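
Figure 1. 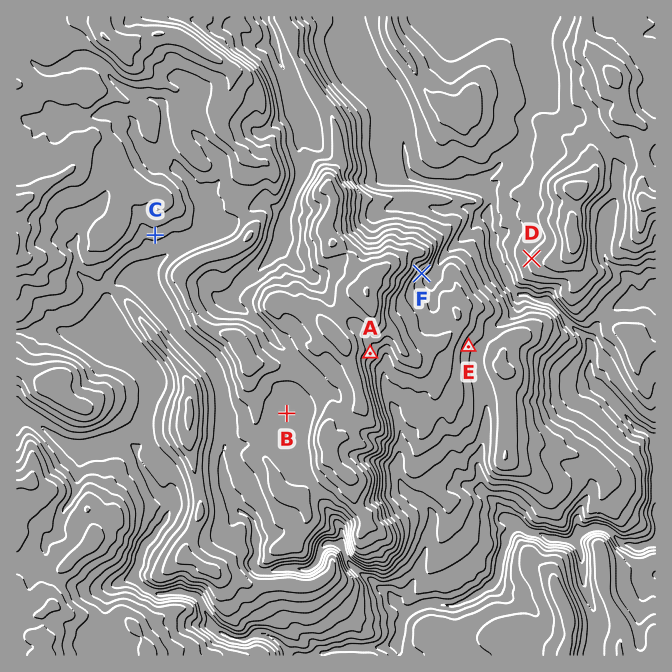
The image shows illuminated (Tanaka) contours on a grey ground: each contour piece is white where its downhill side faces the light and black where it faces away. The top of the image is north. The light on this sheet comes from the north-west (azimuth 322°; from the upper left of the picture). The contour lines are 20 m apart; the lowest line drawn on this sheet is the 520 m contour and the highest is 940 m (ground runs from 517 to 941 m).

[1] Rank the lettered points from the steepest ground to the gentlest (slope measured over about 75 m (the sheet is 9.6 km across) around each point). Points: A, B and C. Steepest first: A C B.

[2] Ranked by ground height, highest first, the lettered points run F E D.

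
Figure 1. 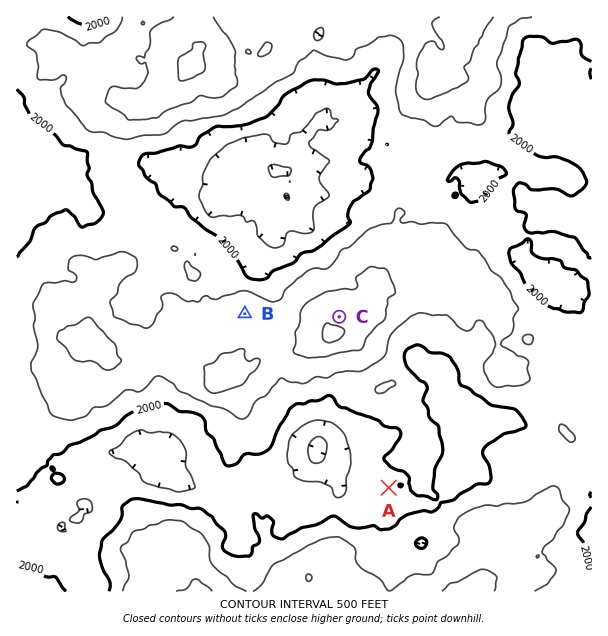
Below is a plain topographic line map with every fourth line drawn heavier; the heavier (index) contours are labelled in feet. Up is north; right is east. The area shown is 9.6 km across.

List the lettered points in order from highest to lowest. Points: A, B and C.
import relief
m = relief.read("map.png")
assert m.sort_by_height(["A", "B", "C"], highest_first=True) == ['C', 'B', 'A']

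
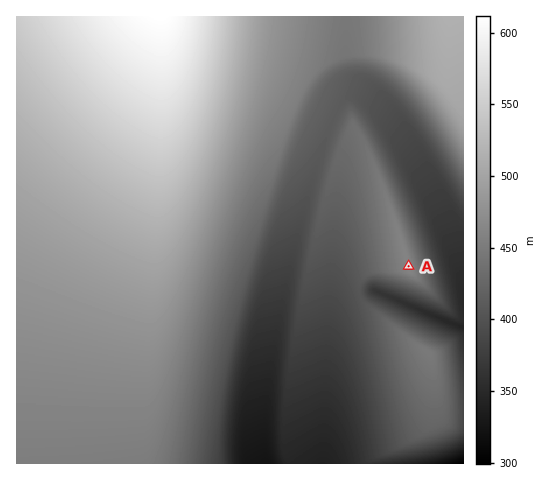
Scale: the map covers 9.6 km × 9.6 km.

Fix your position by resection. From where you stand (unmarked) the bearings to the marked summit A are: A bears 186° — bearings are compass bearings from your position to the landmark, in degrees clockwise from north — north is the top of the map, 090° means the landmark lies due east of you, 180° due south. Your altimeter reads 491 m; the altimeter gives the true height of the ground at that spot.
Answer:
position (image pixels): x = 428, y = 84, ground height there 491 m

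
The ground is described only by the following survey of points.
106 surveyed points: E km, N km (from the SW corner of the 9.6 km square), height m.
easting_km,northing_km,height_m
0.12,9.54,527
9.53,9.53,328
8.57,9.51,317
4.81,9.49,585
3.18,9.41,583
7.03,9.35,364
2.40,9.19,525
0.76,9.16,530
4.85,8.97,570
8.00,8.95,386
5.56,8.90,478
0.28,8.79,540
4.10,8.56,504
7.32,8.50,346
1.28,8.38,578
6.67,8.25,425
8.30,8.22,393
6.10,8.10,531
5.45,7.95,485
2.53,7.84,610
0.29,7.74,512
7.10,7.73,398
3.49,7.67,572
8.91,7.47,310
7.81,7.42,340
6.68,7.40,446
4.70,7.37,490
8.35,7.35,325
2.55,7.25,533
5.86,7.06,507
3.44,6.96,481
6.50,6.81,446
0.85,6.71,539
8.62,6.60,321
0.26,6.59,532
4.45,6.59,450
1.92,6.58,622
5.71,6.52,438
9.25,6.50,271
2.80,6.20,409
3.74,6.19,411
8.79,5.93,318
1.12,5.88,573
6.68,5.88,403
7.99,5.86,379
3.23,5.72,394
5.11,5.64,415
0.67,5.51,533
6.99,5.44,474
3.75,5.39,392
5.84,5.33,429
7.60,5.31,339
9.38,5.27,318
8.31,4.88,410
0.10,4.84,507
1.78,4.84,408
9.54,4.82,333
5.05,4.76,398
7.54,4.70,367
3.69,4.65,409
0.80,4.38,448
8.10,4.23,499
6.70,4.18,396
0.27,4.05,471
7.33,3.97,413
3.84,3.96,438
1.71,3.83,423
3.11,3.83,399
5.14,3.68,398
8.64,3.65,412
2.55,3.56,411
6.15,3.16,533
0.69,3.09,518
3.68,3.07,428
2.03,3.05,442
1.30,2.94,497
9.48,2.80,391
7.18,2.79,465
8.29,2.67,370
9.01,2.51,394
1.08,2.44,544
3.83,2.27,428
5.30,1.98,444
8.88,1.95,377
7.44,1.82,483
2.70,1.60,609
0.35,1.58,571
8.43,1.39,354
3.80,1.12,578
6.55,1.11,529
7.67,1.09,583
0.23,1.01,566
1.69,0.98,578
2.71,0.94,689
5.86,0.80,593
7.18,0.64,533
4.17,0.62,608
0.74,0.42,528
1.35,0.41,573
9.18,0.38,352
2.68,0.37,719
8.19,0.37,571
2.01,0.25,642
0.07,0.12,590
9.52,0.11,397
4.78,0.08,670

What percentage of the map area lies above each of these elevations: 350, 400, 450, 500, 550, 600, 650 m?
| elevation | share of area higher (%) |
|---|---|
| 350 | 91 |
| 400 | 75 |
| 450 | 54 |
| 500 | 39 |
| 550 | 21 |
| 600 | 8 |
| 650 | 3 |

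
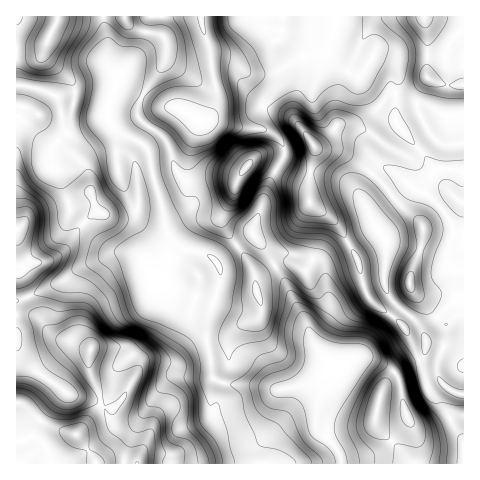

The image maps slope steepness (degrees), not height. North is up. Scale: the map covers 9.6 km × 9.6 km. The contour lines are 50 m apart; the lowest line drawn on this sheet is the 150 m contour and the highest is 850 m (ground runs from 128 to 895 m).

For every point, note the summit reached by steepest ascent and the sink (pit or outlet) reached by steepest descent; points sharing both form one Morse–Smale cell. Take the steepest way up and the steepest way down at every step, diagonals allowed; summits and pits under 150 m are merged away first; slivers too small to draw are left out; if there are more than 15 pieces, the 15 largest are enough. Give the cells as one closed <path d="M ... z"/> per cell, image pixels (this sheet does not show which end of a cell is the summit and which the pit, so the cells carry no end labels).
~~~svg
<path d="M337 16l-135 1 1 12 7 18 2 26 5 17-1 15-7 13-5 4 12-1 26 7 25 2 11 8 6 10-1 11-16 29-14 40 0 6-36 28 3 7 0 12-14 47 6 48 3 4 15 5 22 0 21 4 12 0 30-7 19-16 22-8 15 1 15 7 10 9 12 48-29 29-14 5-19 2-4 1 0 3 121 1 1-292-13-3-17 0-35-43-4-8 0-23 4-21-7-14-11-4-7 0-14 20-3 1-26-17-5-7 0-6 10-20z"/><path d="M20 85l-4 0 0 31 3 0 31 31 1 19 9 12 11 35 37 35 16 4-9 1-32 13-17 14-50 21 1 163 324 0 1-4 4-1 19-2 14-5 22-20 7-9 0-5-5-12-4-27-9-11-22-10-12 0-22 8-19 16-30 7-12 0-21-4-22 0-15-5-3-4-6-48 14-47 0-12-10-13-10-4-19-4-12-11-21-87-8-8-21-9-7-8-4-9-27 17-14 0-4-8-5-27-13-7z"/><path d="M174 107l-9 2-8 8-16 26 7 7 2 7 1 14 10 29 3 23 5 14 10 10 24 6 13 9 37-28 0-6 14-40 16-29 1-11-6-10-11-8-25-2-26-7-15 1-13-9z"/><path d="M463 16l-124 0-13 31 0 6 7 9 24 15 3-1 14-20 14 2 7 5 4 11-4 21 1 27 41 48 27 1z"/><path d="M19 116l-3 1 1 184 49-21 17-14 32-13 9-1-16-4-37-35-11-35-9-12-1-19z"/><path d="M201 16l-97 0 0 8 3 11-1 24 10 19-1 9 14 3 29 15 21 3 22 14 5-1 10-16 1-15-5-17-2-26-7-18z"/><path d="M103 16l-87 1 0 67 25 6 14 5 4 7 5 27 5 5 12-1 26-16 9-39-10-19 1-24z"/><path d="M123 87l-9 2-7 22 1 8 11 14 22 9 16-25 8-8 5-1-12-3z"/>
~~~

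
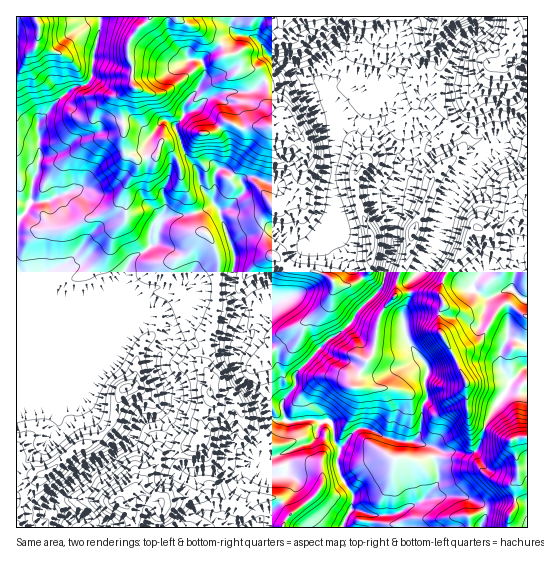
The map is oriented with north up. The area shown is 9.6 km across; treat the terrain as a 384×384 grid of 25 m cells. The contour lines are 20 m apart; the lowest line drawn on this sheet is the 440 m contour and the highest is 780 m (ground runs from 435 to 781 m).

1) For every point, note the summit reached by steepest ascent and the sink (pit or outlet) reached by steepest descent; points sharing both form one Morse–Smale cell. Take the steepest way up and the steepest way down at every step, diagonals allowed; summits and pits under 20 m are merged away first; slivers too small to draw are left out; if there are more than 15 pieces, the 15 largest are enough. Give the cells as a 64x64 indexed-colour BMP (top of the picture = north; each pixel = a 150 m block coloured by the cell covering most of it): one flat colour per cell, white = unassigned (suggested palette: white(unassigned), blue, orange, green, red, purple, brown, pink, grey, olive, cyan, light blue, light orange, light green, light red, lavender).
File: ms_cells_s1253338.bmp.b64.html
<image width="64" height="64" href="data:image/bmp;base64,Qk12CAAAAAAAAHYAAAAoAAAAQAAAAEAAAAABAAQAAAAAAAAIAAATCwAAEwsAABAAAAAAAAAA////ALR3HwAOf/8ALKAsACgn1gC9Z5QAS1aMAMJ34wB/f38AIr28AM++FwDox64AeLv/AIrfmACWmP8A1bDFAAAAAAAAAAAAAAAAAAAAAAAAAAAACZmZmZmZmZmZ3d3dAAAAAAAAAAAAAAAAAAAAAAAAAAAJmZmZmZmZmZmd3d0AiAAAAAAAAAAAAAAAAAAAAAAAAACZmZmZmZmZmd3d3QiIgAAAAAAAAAAAAAAAAAAAAAAAAJmZmZmZmZmd3d3dAIiIAAAAAAAAAAAAAAAAAAAAAAAAmZmZmZnd3d3d3d0AiIiAAAAAAAAAAAAAAAAAAAAAAAmZmZmZmZ3d3d3d3QCIiIgAAAAAAAAAAAAAAAAAAAAACZmZmZmZnd3d3d3diIiIiIAAAAAAAAAAAAAAAAAAAACZmZmZmZmd3d3d3d2IiIiIiIAAAAAAAAAAAACwAAAAAJmZmZmZmd3d3d3d3YiIiIiIiAAAAAAAAAAAu7u7AAAAmZmZmZmZ3TM93d3diIiIiIiIjwAAAAAAAAu7u7u7AACpmZmZmZMzMzPd3d2IiIiIiIj/8AAAAAAAC7u7u7uwAKqZmaqqMzMzM93d3YiIiIiIj//wAAAAAAC7u7u7u7sAqqqqqqqjMzMzPd3diIiIiIj///8AAAAAC7u7u7uqqqqqqqqqqqMzMzM93d2IiIiIj//////wAAC7u7uwCqqqqqqqqqqqozMzMzPd3YiIiIiP//////AHd7u7u7AKqqqqqqqqqqqjMzMzM93diIiIiP//////93d3u7u7AACqqqqqqqqqqqMzMzMzPd2IiIiI///////3d3e7u7AABVqqqqqqqqqqozMzMzM93RGIiIiP/////3d3d7u7AAAFWqqqqqqqqqqjMzMzMzPdERiIiI//////d3d3u7sAAAVaqqqqoAAKqqMzMzMzMz0REYgRER////93d3e7sAAABVWqqqoAAAAKozMzMzMzMxEREREREf///3d3d7uwAAAFVVqgAAAAAAAzMzMzMzMzERERERER////d3d3u7sAAFVVVQAAAAAAADMzMzMzMzMREREREREf///3d3e7u1BVVVVVUAAAAAADMzMzMzMzMxERERERER////d3d7u7VVVVVVVVUAAAAAMzMzMzMzMzEREREREREf//93d3u7tVVVVVVVVVAAAAMzMzMzMzMzMRERERERER///xF3d7u7VVVVVVVVUAAAAzMzMzMzMzMxEREREREREf/xERd3u7VVVVVVVVVVAAAAMzMzMzMzMzERERERERERERERF3e7VVVVVVVVVVVQAAAzMzMzMzMzMREREREREXcREREXd7tVVVVVVVVVVVUAADMzMzMwADMxERERERERd3d3cRd3u1VVVVVVVVVVXMAAMzMzMAAAAzERERERERF3d3d3d3e7VVVVVVVVVVXMwAADMzMAAAADMRERERERERd3d3d3d7tVVVVVVVVVXMzAAAAzMAAAAAAxERERERERF3d3d3d3u1VVVVVVVVXMzMwAADAAAAAAADERERERERERF3d3d3e7VVVVVVVVzMzMzAAAAAAAAAAAMRERERERERERd3d3d7tVVVVVVVXMzMzMAAAAAAAAAAABEREREREREREXd3d7siJVVVREVczMzMwAAAAAAAAAAAERERERERERERd3d7uyIiIiIkRFXMzMzAAAAAAAAAAAAREREREREREREXd3u7IiIiIiRETMzMzMAAAAAAAAAAABERERERERERERERK7IiIiIiREREzMzMwAAAAAAAAAAAEREREREREREREREiIiIiIiJERETMzMzAAAAAAAAAAAAAERERERERERERESJCIiIiJERERMzMzMAAAAAAAAAAAAARERERERERERESJEIiIiIkREREzMzMzAAAAAAAAAAAABERERERERERERIkQiIiJERERETMzMzMAAAAAAAAAAAAAREREREREREREiRCJERERERERMzMzMwAAAAAAAAAAAABEREREREREREiREREREREREREzMzMzGYAAAAAAAAAAAERERERESIhESRERERERERERETMzMzMZmYAAAAAAAAAARERERERIiISJERERERERERERMzMzMZmZmYAAAAAAAABEREREREiIiIkREREREREREREzMzMZmZmZmYOAAAAAAERERERESIiIkRERERERERERETMzMZmZmZmZu7u4AAAARERERERIiIiRERERERERERERADGZmZmZmZu7u7u4AAAERERERIiIiIkREREREREREREAGZmZmZmZm7u7u7uAAAREREREiIiIiIkREREREREREQGZmZmZmZm7u7u7u4AAAERERESIiIiIiJERERERERERGZmZmZmZmbu7u7u7gAAAAEREiIiIiIiIiIiJERERERGZmZmZmZmZu7u7u7uAAAAAAEiIiIiIiIiIiIiJEREREZmZmZmZmZm7u7u7u4AAAAAAiIiIiIiIiIiIiIiJERAAABmYGZmZmbu7u7u7gAAAAAAIiIiIiIiIiIiIiIiAAAAAAAABmZmZm7u7u7uAAAAAAAiIiIiIiIiIiIiIgAAAAAAAAAGZmZmbu7u7u4AAAAAACIiIiIiIiIiIiIgAAAAAAAAAAZmZmZu7u7u7gAAAAAAIiIiIiIiIiIiIiAAAAAAAAAAAGZmZmbu7u7uAAAAAAAiIiIiIiIiIiIgAAAAAAAAAAAAZmZmZm7u7u4AAAAAACIiIiIiIiIiIAAAAAAAAAAAAABmZmZmZu7u7gAAAAAAAiIiIiIiIiIgAAAAAAAAAAAAAGZmZmZmbu7u"/>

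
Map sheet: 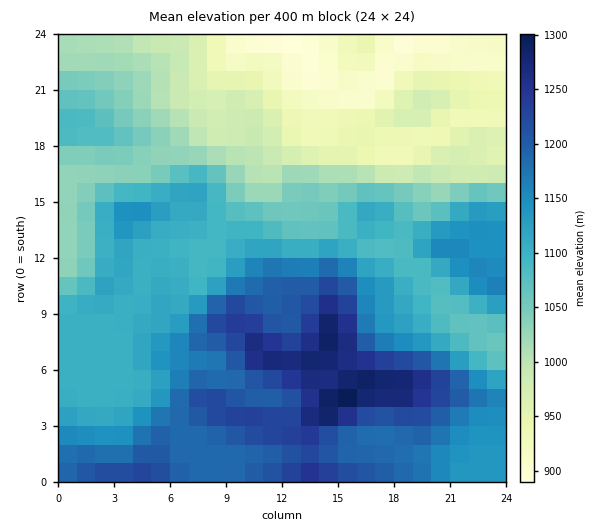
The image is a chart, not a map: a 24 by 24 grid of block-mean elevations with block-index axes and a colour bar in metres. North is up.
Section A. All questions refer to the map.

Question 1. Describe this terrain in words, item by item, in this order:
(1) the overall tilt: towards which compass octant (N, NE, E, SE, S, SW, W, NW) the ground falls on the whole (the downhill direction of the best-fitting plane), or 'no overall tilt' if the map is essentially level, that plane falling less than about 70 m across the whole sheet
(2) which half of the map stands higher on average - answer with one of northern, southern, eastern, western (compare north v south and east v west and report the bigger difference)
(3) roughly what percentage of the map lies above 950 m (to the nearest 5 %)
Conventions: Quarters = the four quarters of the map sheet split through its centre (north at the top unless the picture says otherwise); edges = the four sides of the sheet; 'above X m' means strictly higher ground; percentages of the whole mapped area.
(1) On the whole the ground falls towards the north.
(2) On average the southern half of the map is the higher ground.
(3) Ground above 950 m makes up about 85 % of the sheet.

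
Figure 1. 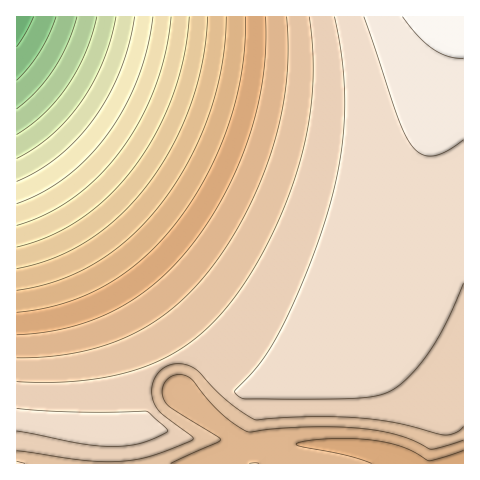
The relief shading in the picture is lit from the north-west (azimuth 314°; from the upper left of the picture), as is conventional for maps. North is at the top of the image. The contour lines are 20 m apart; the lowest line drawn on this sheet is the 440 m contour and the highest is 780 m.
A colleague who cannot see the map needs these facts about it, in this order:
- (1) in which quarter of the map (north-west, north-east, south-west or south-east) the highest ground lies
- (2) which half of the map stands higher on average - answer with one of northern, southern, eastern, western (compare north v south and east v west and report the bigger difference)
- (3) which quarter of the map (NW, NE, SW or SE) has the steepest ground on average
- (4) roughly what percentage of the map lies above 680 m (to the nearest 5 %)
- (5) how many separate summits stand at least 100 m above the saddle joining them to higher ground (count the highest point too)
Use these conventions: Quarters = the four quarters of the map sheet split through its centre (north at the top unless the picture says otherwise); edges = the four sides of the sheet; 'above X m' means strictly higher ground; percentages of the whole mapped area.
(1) The highest point lies in the north-east quarter of the map.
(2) The eastern half stands higher on average than the western half.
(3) The steepest ground, on average, is in the north-west quarter.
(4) About 65 % of the map lies above 680 m.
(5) Counting only tops that stand 100 m proud, the map has 1 summit.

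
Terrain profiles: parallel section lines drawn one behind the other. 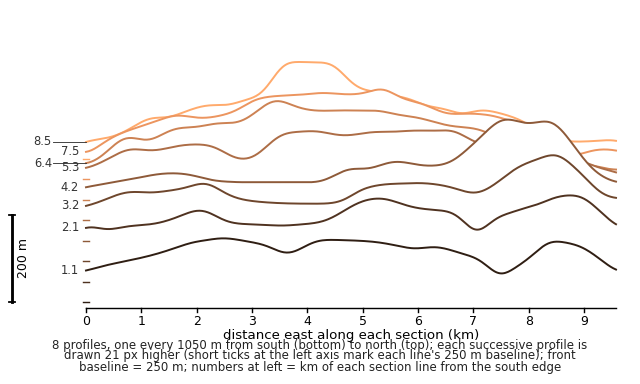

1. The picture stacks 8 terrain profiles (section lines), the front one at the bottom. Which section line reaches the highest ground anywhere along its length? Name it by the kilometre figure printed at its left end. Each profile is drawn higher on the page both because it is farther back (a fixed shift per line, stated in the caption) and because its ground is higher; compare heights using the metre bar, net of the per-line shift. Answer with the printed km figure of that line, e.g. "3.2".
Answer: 4.2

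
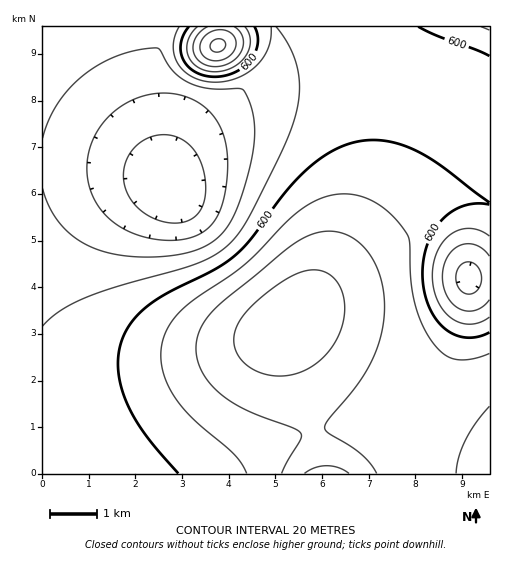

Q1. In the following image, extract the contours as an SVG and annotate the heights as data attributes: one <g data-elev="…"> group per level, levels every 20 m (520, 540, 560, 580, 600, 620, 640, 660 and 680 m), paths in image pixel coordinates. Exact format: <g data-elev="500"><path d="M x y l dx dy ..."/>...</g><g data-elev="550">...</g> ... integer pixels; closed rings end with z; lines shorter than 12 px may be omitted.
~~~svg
<g data-elev="520"><path d="M169 223l-17-5-15-11-9-12-4-16 1-15 7-14 13-11 15-4 17 2 14 9 10 16 4 20-1 18-6 14-12 7z"/></g><g data-elev="540"><path d="M466 294l-5-3-3-4-2-12 4-10 5-3 5 0 4 2 5 4 2 7 0 6-1 6-4 4-4 3z"/><path d="M163 240l-16-2-15-5-13-7-11-9-9-10-7-12-4-13-1-14 1-14 5-14 7-13 10-12 12-9 14-8 14-4 15-1 14 2 13 4 10 6 10 9 7 11 5 11 3 14 1 17-2 18-3 17-5 12-7 11-9 7-11 6-13 2z"/></g><g data-elev="560"><path d="M489 300l-6 7-8 3-8 1-8-2-7-6-5-7-3-9-2-11 2-10 3-9 6-7 7-5 7-1 8 1 8 4 6 7"/><path d="M43 138l6-18 9-16 11-16 14-12 16-11 17-9 19-5 18-3 6 1 14 22 8 7 9 5 19 6 30-1 4 2 8 16 4 20-1 18-4 21-8 31-9 21-8 13-9 9-10 7-14 5-25 5-28 1-25-3-21-6-18-10-14-13-11-16-7-20"/></g><g data-elev="580"><path d="M489 317l-9 5-10 2-10-1-9-5-8-8-6-10-3-12-2-13 2-12 3-11 6-10 8-8 9-4 10-2 10 3 9 5"/><path d="M179 27l-4 9-2 10 1 10 5 9 6 7 9 6 11 3 10 1 12-1 12-4 9-5 9-7 7-8 4-9 3-10 0-11"/><path d="M276 27l12 17 8 20 3 21-1 21-6 21-11 26-30 60-14 22-14 14-17 11-21 8-65 18-34 11-25 13-18 16"/></g><g data-elev="600"><path d="M489 332l-11 5-12 1-12-3-10-7-9-10-7-13-4-15-2-16 2-15 4-15 6-13 9-12 9-8 12-5 13-3 12 2"/><path d="M489 203l-51-39-28-16-16-5-15-3-16 1-14 3-24 11-23 19-20 23-32 43-17 17-20 13-49 25-20 14-14 15-9 18-3 18 2 21 7 21 11 22 15 21 25 28"/><path d="M189 27l-5 8-3 8 0 9 3 8 5 7 8 6 9 3 9 1 11-2 9-3 9-6 7-7 5-8 2-8-1-8-3-8"/><path d="M418 27l19 9 52 20"/></g><g data-elev="620"><path d="M489 353l-17 6-16 0-12-5-12-12-11-19-7-23-3-21-2-41-8-13-13-13-18-12-18-6-19 1-19 6-23 17-49 49-58 41-14 16-8 18-1 12 1 14 5 14 6 13 20 24 42 36 7 9 5 9"/><path d="M197 27l-6 7-3 7-1 8 1 7 4 6 6 5 8 4 9 1 10-2 8-3 7-4 6-7 3-7 1-8-1-7-4-7"/></g><g data-elev="640"><path d="M377 473l-7-9-9-10-32-20-4-6 2-7 29-34 15-24 10-27 4-27-1-15-3-15-5-13-7-12-8-10-9-7-11-4-11-2-11 1-12 4-24 16-68 57-12 15-6 15-1 13 3 14 8 14 11 12 12 9 14 8 49 19 7 5 2 3-1 4-19 33"/><path d="M489 406l-13 16-10 18-7 17-3 16"/><path d="M208 27l-7 4-5 6-3 7 0 7 3 7 5 5 7 3 7 1 8-2 7-2 7-6 4-6 2-7 0-7-3-6-6-4"/></g><g data-elev="660"><path d="M349 473l-10-5-12-2-11 1-12 6"/><path d="M271 375l19 0 17-6 17-12 12-17 7-19 1-20-5-17-6-7-6-4-8-3-9 0-11 3-10 5-32 23-11 11-8 11-3 8-1 8 1 8 3 9 6 7 7 5 10 5z"/><path d="M212 60l13-1 9-8 2-5 0-5-6-9-7-2-8 0-7 4-6 5-2 6 1 7 4 5z"/></g><g data-elev="680"><path d="M213 51l5 1 5-2 3-5-2-4-6-2-6 3-2 4z"/></g>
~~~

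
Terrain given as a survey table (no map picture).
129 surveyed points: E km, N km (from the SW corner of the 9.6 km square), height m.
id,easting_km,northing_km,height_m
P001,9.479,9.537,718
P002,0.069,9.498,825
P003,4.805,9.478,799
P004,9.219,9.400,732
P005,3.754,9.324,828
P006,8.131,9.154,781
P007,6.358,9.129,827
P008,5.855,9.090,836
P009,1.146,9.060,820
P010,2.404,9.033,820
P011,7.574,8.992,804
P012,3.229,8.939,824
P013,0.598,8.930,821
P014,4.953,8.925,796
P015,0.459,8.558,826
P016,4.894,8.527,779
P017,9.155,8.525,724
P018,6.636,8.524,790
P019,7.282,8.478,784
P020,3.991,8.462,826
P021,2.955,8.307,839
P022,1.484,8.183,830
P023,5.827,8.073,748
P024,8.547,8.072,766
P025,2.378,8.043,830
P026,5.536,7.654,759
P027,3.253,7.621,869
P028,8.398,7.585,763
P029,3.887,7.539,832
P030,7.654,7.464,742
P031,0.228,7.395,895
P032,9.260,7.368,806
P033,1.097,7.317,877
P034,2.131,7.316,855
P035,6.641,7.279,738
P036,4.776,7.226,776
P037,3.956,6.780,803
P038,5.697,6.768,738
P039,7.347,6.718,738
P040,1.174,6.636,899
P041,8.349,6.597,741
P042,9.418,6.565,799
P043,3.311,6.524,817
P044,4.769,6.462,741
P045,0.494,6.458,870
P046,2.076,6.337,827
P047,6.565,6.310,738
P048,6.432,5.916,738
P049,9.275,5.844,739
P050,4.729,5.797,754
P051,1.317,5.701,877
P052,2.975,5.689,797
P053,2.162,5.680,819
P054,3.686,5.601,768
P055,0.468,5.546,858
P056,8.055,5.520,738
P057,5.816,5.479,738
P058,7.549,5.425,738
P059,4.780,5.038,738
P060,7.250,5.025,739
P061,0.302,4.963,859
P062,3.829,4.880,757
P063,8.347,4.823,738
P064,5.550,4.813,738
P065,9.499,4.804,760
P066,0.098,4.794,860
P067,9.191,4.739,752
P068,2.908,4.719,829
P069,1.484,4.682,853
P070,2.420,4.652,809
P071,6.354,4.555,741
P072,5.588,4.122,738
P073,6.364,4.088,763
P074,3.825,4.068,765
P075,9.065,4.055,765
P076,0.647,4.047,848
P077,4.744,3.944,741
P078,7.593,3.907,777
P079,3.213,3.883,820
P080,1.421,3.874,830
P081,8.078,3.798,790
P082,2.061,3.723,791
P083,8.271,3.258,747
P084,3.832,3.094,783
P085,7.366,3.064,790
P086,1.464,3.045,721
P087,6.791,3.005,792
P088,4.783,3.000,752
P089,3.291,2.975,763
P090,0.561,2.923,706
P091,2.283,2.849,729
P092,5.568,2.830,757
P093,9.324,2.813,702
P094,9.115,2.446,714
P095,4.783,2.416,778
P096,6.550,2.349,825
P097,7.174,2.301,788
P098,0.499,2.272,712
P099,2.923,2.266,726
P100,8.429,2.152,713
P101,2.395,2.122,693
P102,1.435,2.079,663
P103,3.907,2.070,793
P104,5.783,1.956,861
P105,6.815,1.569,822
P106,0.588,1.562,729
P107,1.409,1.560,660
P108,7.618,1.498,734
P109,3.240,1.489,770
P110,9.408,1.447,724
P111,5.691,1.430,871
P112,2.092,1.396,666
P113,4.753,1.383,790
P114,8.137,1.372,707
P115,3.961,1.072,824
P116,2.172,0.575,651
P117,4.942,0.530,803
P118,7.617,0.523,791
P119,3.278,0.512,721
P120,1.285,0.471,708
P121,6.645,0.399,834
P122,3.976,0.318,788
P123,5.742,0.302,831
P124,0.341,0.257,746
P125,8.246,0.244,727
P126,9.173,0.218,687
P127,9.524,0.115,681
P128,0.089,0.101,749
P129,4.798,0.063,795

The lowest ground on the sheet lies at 645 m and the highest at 900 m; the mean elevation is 775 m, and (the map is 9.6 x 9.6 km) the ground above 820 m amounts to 23.4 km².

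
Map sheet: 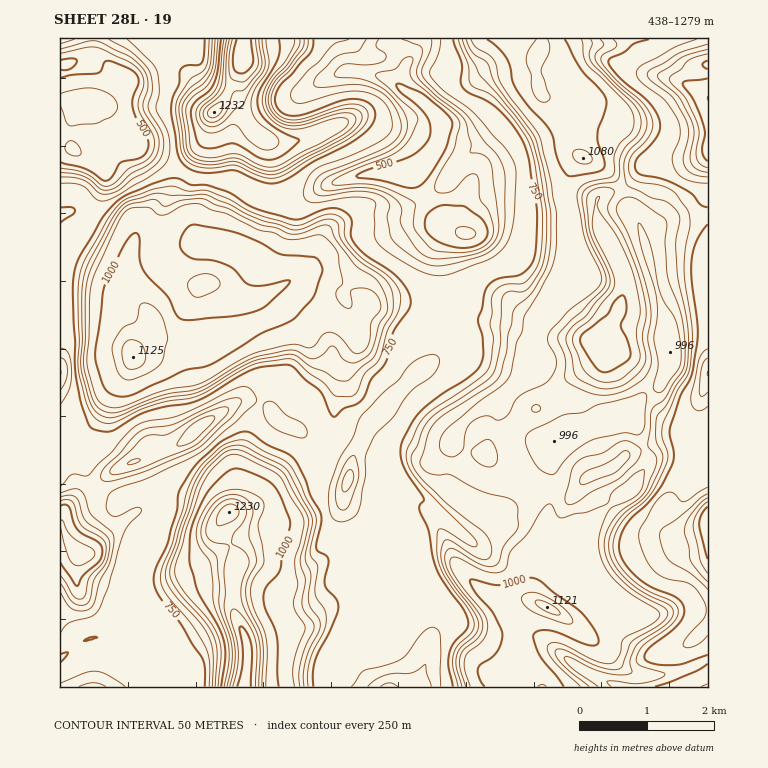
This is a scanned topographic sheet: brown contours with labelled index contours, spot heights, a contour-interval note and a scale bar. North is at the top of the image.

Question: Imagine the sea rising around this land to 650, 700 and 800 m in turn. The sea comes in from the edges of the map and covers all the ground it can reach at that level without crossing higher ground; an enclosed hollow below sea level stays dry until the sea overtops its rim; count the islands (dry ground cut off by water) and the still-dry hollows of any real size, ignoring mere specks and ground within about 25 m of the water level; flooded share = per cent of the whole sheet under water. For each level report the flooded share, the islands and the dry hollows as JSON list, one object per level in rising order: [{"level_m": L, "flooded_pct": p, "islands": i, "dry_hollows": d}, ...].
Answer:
[{"level_m": 650, "flooded_pct": 12, "islands": 0, "dry_hollows": 2}, {"level_m": 700, "flooded_pct": 18, "islands": 0, "dry_hollows": 1}, {"level_m": 800, "flooded_pct": 49, "islands": 1, "dry_hollows": 1}]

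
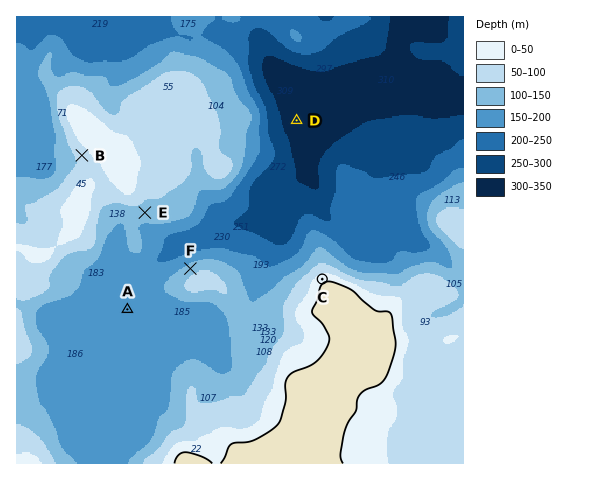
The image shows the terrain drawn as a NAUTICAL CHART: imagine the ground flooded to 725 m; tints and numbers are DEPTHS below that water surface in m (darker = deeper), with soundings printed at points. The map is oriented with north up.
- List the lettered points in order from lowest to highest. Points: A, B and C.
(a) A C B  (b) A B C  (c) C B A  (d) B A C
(b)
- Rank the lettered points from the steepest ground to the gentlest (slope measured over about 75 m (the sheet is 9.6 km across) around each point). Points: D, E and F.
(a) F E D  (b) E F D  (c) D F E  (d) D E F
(a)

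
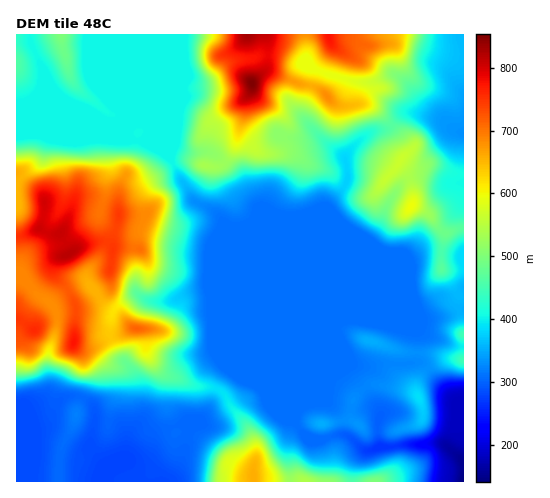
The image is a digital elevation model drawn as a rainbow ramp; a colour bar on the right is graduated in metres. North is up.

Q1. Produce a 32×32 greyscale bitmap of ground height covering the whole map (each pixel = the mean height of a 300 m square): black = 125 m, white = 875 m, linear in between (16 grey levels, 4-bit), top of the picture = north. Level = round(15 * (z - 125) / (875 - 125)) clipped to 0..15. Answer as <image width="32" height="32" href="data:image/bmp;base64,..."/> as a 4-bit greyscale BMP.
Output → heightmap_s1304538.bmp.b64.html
<image width="32" height="32" href="data:image/bmp;base64,Qk12AgAAAAAAAHYAAAAoAAAAIAAAACAAAAABAAQAAAAAAAACAAATCwAAEwsAABAAAAAAAAAAAAAAABEREQAiIiIAMzMzAERERABVVVUAZmZmAHd3dwCIiIgAmZmZAKqqqgC7u7sAzMzMAN3d3QDu7u4A////ADMzMzMzM0WKqpiHdmd2UxEzMzMzMzNFiaqGZVREVUMRMzQzMzM0RGiZZUREMzMyETM0QzMzRERFd1REREREQxEzNENDNERERWVERERERFQhMzRDRERERFVURERERERUIURERFVVVlVVREREREREVCFmVnd3Z3dlREREREREREQzqYmqh4iGVEREREREREREVsusy6mZh1RERERERERERFXMvMuru6hkRERERERERERGzLzLq7qXVERERERERERERcy8y6qHZVREREREREREREXLvLu6d2VURERERERERERVvMy7yol2VERERERERERFZbzdy8uqhlRERERERERERXXM3tzMu4ZUREREREREREVm3d7dzLuHVERERERERFVWds3d3My7l1REREREREZ4d3e93dzMu6dUREREREVneZh2vd3cvLqWRVRERFRFeIiXZrzMy7updVZmVVVmZWiYh2apqqqqqHZ4h3d3d2VoiYhmiHd3d3ZmeImIiHdlZ4mHZWZmZmZmZniJmYh3dmZ4hlRmZmZmZmZ4mqmId4h3d2VEZmZmZmZmaJvLqImqqXZVRGZmZmZmZmec7amauqmHZVVmZmZmZmZnnO7LuqmZh3ZVZmdmZmZmaL3e26mquoh2VWZnZmZmZmnN3duqzMupdlVmd2ZmZmZpve7cu9zLuoZV"/>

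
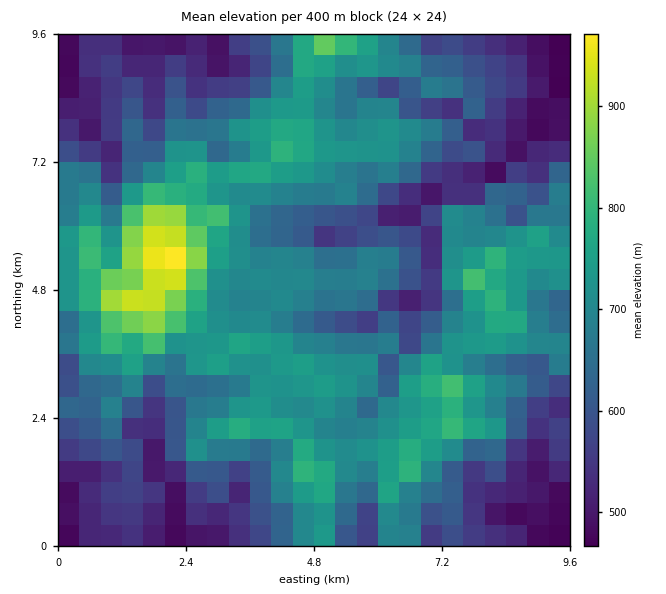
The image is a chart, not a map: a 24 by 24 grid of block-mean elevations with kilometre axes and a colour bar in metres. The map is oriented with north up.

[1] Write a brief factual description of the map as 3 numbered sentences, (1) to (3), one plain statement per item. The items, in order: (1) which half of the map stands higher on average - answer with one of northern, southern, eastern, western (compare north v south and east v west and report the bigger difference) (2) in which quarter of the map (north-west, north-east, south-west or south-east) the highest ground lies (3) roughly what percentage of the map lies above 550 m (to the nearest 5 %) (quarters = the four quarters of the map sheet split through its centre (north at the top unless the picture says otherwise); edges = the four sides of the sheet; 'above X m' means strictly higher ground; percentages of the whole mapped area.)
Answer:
(1) On average the western half of the map is the higher ground.
(2) The highest ground is in the north-west quarter.
(3) Ground above 550 m makes up about 80 % of the sheet.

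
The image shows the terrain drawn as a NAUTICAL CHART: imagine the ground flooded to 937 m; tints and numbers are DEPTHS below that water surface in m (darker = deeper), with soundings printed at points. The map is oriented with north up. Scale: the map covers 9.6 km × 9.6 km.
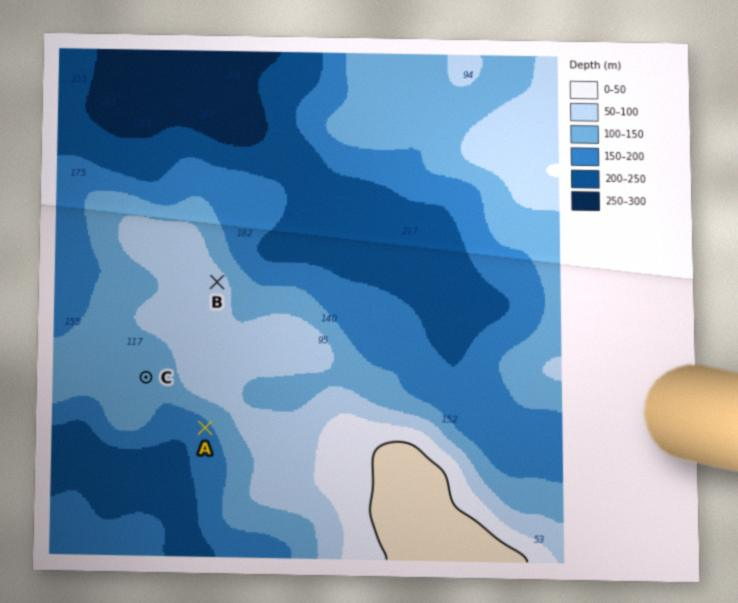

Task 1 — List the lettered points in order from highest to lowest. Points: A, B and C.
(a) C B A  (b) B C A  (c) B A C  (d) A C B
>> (b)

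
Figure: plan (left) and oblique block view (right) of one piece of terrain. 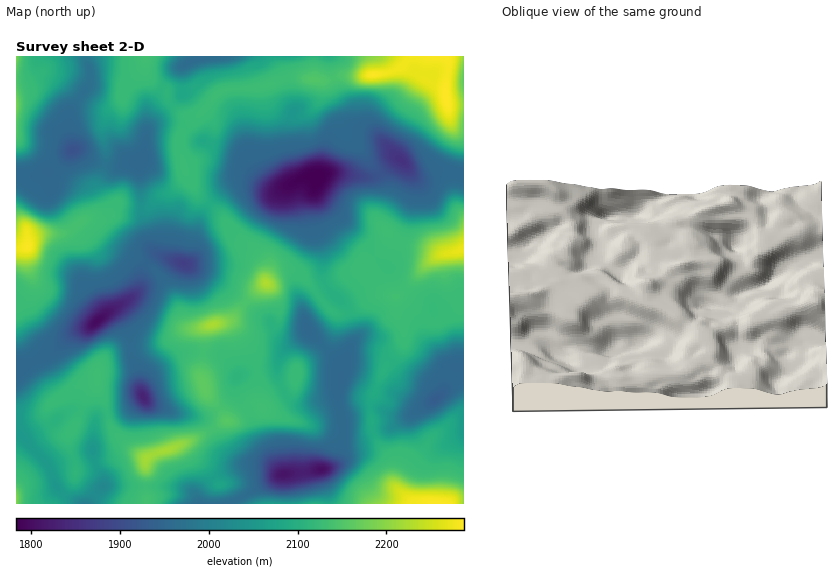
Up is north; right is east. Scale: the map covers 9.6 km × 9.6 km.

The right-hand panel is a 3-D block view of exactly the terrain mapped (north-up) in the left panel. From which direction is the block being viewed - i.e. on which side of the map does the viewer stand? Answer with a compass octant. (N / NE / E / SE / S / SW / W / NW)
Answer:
N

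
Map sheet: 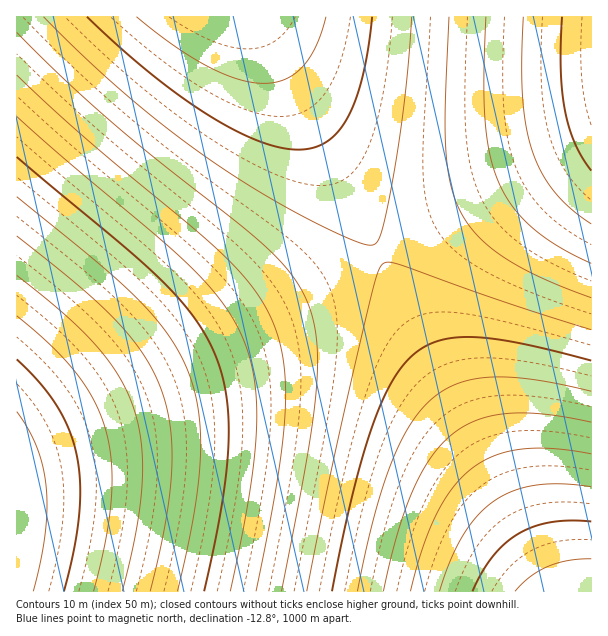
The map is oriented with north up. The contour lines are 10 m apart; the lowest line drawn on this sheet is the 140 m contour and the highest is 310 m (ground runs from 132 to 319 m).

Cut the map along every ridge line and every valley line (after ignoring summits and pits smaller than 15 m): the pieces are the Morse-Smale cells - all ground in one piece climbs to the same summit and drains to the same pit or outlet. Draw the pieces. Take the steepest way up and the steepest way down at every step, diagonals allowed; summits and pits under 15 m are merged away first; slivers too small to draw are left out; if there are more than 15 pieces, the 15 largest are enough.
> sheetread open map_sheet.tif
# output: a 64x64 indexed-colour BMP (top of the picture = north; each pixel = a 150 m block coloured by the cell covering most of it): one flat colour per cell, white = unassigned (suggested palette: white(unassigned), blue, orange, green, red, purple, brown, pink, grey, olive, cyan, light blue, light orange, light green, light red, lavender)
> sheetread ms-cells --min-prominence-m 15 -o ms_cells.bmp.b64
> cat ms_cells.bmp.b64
<image width="64" height="64" href="data:image/bmp;base64,Qk12CAAAAAAAAHYAAAAoAAAAQAAAAEAAAAABAAQAAAAAAAAIAAATCwAAEwsAABAAAAAAAAAA////ALR3HwAOf/8ALKAsACgn1gC9Z5QAS1aMAMJ34wB/f38AIr28AM++FwDox64AeLv/AIrfmACWmP8A1bDFABERERERERERERERERERERERERERERERERERERERETMzERERERERERERERERERERERERERERERERERERERETMzMRERERERERERERERERERERERERERERERERERERERMzMxERERERERERERERERERERERERERERERERERERERMzMzERERERERERERERERERERERERERERERERERERERMzMzMREREREREREREREREREREREREREREREREREREREzMzMxEREREREREREREREREREREREREREREREREREREzMzMzERERERERERERERERERERERERERERERERERERETMzMzMRERERERERERERERERERERERERERERERERERETMzMzMxERERERERERERERERERERERERERERERERERERMzMzMzERERERERERERERERERERERERERERERERERERMzMzMzMREREREREREREREREREREREREREREREREREREzMzMzMxEREREREREREREREREREREREREREREREREREzMzMzMzERERERERERERERERERERERERERERERERERETMzMzMzMRERERERERERERERERERERERERERERERERETMzMzMzMxERERERERERERERERERERERERERERERERERMzMzMzMzERERERERERERERERERERERERERERERERERMzMzMzMzMhEREREREREREREREREREREREREREREREREzMzMzMzMyIhEREREREREREREREREREREREREREREREzMzMzMzMzIiIhERERERERERERERERERERERERERERETMzMzMzMzMiIiIhERERERERERERERERERERERERERETMzMzMzMzMyIiIiIhERERERERERERERERERERERERERMzMzMzMzMzIiIiIiIhERERERERERERERERERERERERMzMzMzMzMzMiIiIiIiIhEREREREREREREREREREREREzMzMzMzMzMyIiIiIiIiIhEREREREREREREREREREREzMzMzMzMzMzIiIiIiIiIiIhERERERERERERERERERETMzMzMzMzMzMiIiIiIiIiIiIhERERERERERERERERETMzMzMzMzMzMyIiIiIiIiIiIiIhERERERERERERERERMzMzMzMzMzMzIiIiIiIiIiIiIiIhERERERERERERERMzMzMzMzMzMzMiIiIiIiIiIiIiIiIhEREREREREREREzMzMzMzMzMzMyIiIiIiIiIiIiIiIiIhEREREREREREzMzMzMzMzMzMzIiIiIiIiIiIiIiIiIiIhERERERERETMzMzMzMzMzMzMiIiIiIiIiIiIiIiIiIiIRERERERETMzMzMzMzMzMzMyIiIiIiIiIiIiIiIiIiIiIRERERERMzMzMzMzMzMzMzIiIiIiIiIiIiIiIiIiIiIiIRERERMzMzMzMzMzMzMzMiIiIiIiIiIiIiIiIiIiIiIiIRERMzMzMzMzMzMzMzMyIiIiIiIiIiIiIiIiIiIiIiIiIREzMzMzMzMzMzMzMzIiIiIiIiIiIiIiIiIiIiIiIiIiIzMzMzMzMzMzMzMzMiIiIiIiIiIiIiIiIiIiIiIiIiIkQzMzMzMzMzMzMzMyIiIiIiIiIiIiIiIiIiIiIiIiIkREQzMzMzMzMzMzMzIiIiIiIiIiIiIiIiIiIiIiIiIiREREQzMzMzMzMzMzMiIiIiIiIiIiIiIiIiIiIiIiIiREREREQzMzMzMzMzMyIiIiIiIiIiIiIiIiIiIiIiIiJEREREREQzMzMzMzMzIiIiIiIiIiIiIiIiIiIiIiIiJEREREREREQzMzMzMzMiIiIiIiIiIiIiIiIiIiIiIiIkREREREREREQzMzMzMyIiIiIiIiIiIiIiIiIiIiIiIkREREREREREREQzMzMzIiIiIiIiIiIiIiIiIiIiIiIiREREREREREREREQzMzMiIiIiIiIiIiIiIiIiIiIiIiREREREREREREREREMzMyIiIiIiIiIiIiIiIiIiIiIiJEREREREREREREREREMzIiIiIiIiIiIiIiIiIiIiIiJEREREREREREREREREREMiIiIiIiIiIiIiIiIiIiIiIkRERERERERERERERERERCIiIiIiIiIiIiIiIiIiIiIkREREREREREREREREREREIiIiIiIiIiIiIiIiIiIiIiREREREREREREREREREREQiIiIiIiIiIiIiIiIiIiIiRERERERERERERERERERERCIiIiIiIiIiIiIiIiIiIiJEREREREREREREREREREREIiIiIiIiIiIiIiIiIiIiJEREREREREREREREREREREQiIiIiIiIiIiIiIiIiIiIkRERERERERERERERERERERCIiIiIiIiIiIiIiIiIiIkREREREREREREREREREREREIiIiIiIiIiIiIiIiIiIiREREREREREREREREREREREQiIiIiIiIiIiIiIiIiIiRERERERERERERERERERERERCIiIiIiIiIiIiIiIiIiJEREREREREREREREREREREREIiIiIiIiIiIiIiIiIiJEREREREREREREREREREREREQiIiIiIiIiIiIiIiIiIkRERERERERERERERERERERERCIiIiIiIiIiIiIiIiIkRERERERERERERERERERERERE"/>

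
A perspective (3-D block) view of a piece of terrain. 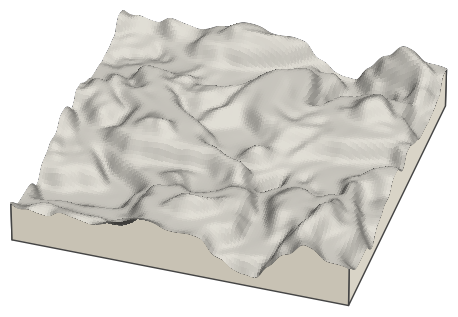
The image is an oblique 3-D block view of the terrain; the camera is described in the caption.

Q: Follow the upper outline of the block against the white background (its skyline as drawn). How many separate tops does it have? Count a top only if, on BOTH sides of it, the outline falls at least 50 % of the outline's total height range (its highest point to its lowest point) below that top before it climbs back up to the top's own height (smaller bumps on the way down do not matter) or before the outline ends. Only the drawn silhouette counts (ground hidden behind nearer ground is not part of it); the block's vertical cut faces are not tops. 0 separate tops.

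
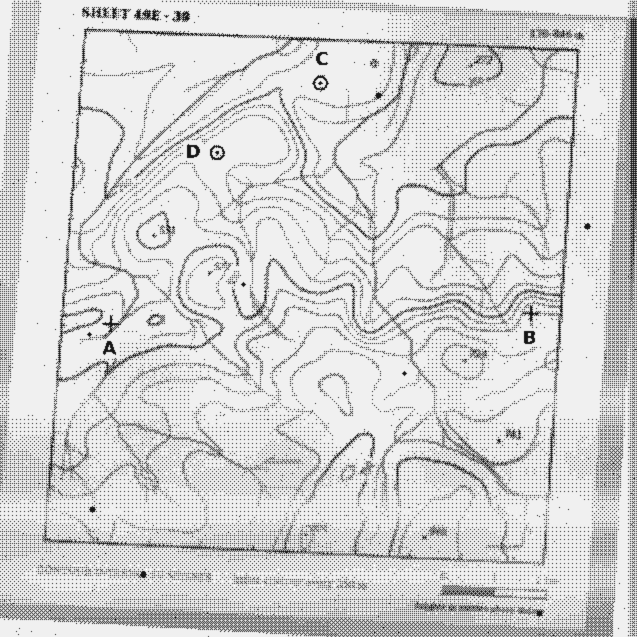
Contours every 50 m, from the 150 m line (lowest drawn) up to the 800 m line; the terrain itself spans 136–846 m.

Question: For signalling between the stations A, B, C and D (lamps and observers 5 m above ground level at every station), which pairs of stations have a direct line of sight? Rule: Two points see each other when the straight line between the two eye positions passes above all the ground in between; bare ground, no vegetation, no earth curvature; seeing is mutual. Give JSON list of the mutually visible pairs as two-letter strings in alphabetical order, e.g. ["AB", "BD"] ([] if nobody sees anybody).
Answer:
["BC", "BD"]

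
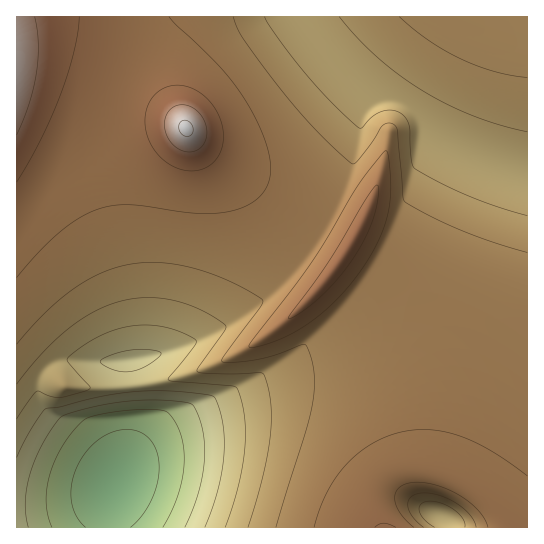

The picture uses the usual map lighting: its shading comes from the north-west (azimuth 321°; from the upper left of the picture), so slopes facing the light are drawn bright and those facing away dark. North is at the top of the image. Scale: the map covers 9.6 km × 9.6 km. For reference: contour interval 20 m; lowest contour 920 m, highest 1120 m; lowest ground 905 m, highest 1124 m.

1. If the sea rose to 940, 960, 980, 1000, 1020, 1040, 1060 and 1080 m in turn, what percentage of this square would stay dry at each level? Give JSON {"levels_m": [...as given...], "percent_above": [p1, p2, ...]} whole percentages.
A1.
{"levels_m": [940, 960, 980, 1000, 1020, 1040, 1060, 1080], "percent_above": [95, 92, 90, 86, 74, 60, 26, 5]}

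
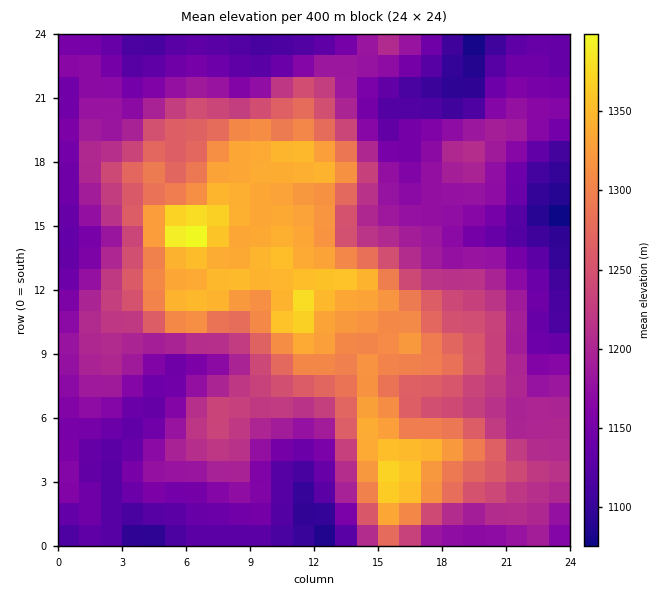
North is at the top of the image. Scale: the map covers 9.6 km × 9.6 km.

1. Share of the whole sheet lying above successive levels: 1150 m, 76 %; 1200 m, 49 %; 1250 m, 31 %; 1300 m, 20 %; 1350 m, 5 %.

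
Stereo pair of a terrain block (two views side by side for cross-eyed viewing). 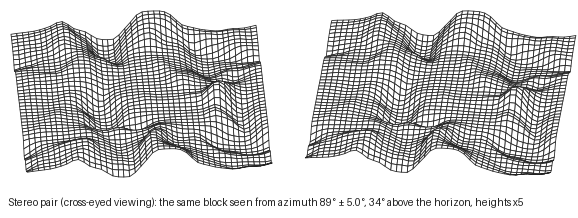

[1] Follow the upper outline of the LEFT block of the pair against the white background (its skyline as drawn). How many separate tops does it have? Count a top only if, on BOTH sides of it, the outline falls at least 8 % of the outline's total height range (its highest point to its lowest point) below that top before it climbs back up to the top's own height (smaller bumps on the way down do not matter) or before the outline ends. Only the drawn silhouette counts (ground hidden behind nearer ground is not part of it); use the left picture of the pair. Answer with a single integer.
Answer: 2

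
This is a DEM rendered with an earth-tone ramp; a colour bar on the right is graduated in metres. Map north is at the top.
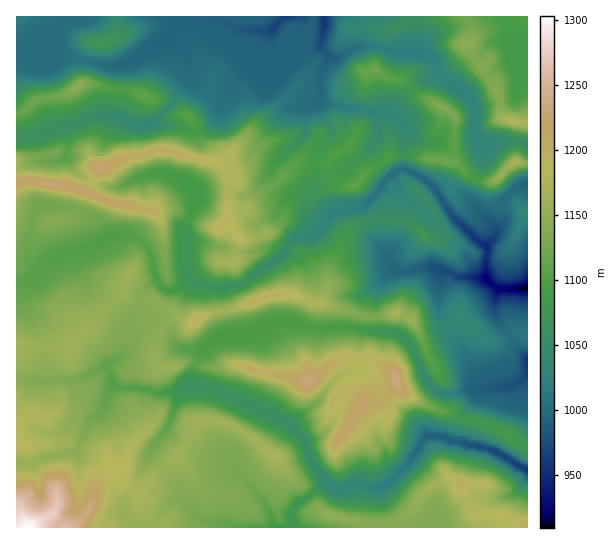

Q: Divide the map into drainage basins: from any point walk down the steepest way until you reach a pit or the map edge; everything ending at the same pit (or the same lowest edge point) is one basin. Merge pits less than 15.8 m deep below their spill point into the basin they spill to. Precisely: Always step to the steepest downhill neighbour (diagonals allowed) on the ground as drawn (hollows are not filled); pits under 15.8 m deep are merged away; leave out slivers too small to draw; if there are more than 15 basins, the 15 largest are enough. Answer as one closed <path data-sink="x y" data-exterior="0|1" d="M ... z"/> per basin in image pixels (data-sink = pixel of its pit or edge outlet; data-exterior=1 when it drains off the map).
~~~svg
<path data-sink="527 287" data-exterior="1" d="M170 151l-21 1-7 4-24 4-15 8-9-3-5-10-7-4-21 0-45 11 0 365 510 1-1-3-20-9-32-1-12-30-10-6-5 0-20 12-17 22-16 10-20 1-46-9-11-9-9-15-22-21-4-9-4-5-3 0-32-25-13-7-16-4-12 1-22 30-2 6-22 16-14 18-4 1-14-14 8-31 21-21-4-31 8-21 6-6 11 0 10-5 10 0 21 5 12-3 16 0 16 7 28 4 21 7 8-4 15-15 9-5 32-2 14 8 10 11 10-11 22-11-8-22 6 3 13-4 12-10 9-4 23 20 9 4 10 0 13-9 14 2-1-170-10-3-23 20-13 0-12-5-14-13-26-3-20-5-14 0-8 2-20 14-13 16-21 0-6-12 0-12-13 1-15-4-25 25-13 8-16 15-10 0-6 4-2-2 1-32-7-12-10-6-12 0z"/><path data-sink="325 21" data-exterior="0" d="M467 16l-153 0-5 18-8 15 0 5 8 12 0 5-23 28-21 16-16 15-14 17-4 10-14 6 8 8 3 7-1 32 2 2 6-4 10 0 16-15 13-8 25-25 15 4 11 0 4-3-2 4 0 10 6 12 21 0 13-16 20-14 8-2 14 0 20 5 26 3 14 13 12 5 13 0 23-20 10 3 1-39-25-7-6-29-9-10-21-34 5-14 0-6z"/><path data-sink="527 470" data-exterior="1" d="M371 357l-32 2-9 5-15 15-8 4-21-7-28-4-16-7-16 0-12 3-21-5-10 0-10 5-11 0-6 6-8 21 4 31-21 21-8 31 14 14 4-1 14-18 22-16 2-6 22-30 12-1 16 4 13 7 32 25 3 0 4 5 4 9 22 21 9 15 11 9 46 9 20-1 16-10 17-22 20-12 5 0 10 6 12 30 26 0 28 13 1-81-6-2-15-12-17-8-16-5-13-1-11-7-15-3-24-12-11-8-7-16-8-8z"/><path data-sink="289 17" data-exterior="1" d="M313 16l-92 0-6 3-4 15-10 15 0 6 12 18 0 8-6 16-18 20 7 9 1 12 8 12 1 10 11 3 10-3 5-5 3-8 14-17 16-15 21-16 23-28 0-5-8-12 0-5 8-15 4-12z"/><path data-sink="527 361" data-exterior="1" d="M459 317l-9 4-12 10-13 4-5-1 7 20-14 6-17 14-1 3 2 8 6 7 23 13 13 6 11 1 11 7 13 1 16 5 17 8 15 12 5 2 1-112-7-3-7 0-13 9-10 0-9-4z"/><path data-sink="522 61" data-exterior="0" d="M527 16l-58 0 3 15-5 12 9 19 21 27 6 29 23 6 2-1z"/>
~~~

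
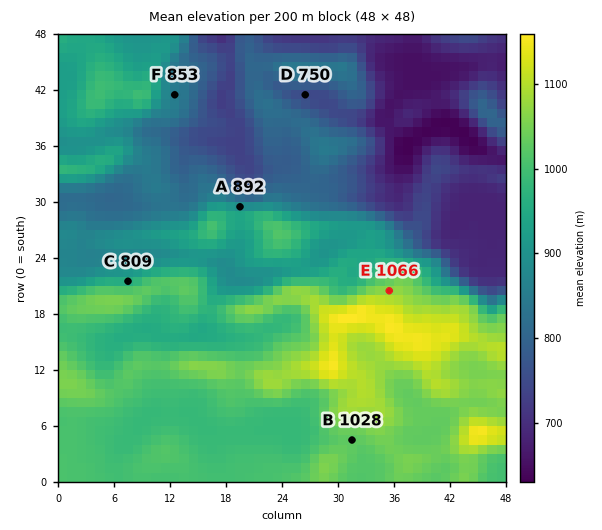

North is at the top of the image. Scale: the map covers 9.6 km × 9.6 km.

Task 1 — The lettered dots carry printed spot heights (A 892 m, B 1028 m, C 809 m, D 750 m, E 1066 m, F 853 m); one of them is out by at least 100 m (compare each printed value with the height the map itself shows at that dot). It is C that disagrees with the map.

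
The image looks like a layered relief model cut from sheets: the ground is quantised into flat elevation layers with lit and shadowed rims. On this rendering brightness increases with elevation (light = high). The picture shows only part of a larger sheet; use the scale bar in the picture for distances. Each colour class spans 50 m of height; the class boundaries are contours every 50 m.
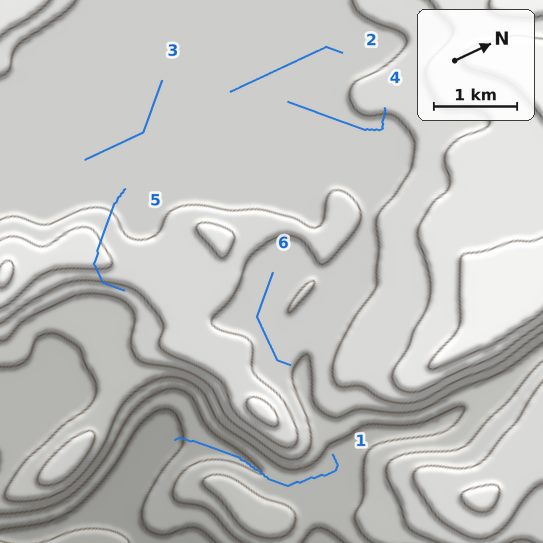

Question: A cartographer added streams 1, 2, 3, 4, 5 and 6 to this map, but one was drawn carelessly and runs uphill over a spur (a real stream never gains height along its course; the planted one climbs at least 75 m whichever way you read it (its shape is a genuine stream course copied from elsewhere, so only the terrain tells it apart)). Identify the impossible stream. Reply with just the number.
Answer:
5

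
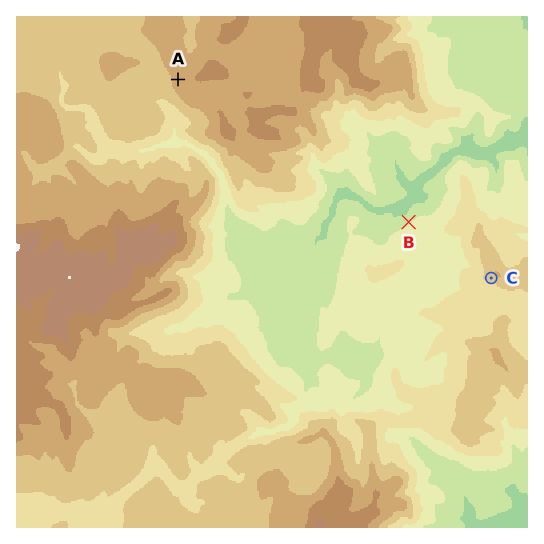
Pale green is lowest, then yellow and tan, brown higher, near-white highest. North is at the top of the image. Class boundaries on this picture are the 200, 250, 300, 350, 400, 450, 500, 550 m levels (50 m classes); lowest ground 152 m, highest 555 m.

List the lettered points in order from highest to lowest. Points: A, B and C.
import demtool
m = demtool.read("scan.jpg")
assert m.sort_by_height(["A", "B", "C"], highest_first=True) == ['A', 'C', 'B']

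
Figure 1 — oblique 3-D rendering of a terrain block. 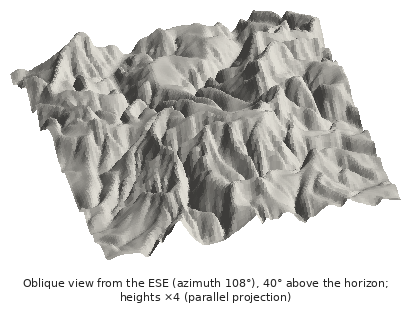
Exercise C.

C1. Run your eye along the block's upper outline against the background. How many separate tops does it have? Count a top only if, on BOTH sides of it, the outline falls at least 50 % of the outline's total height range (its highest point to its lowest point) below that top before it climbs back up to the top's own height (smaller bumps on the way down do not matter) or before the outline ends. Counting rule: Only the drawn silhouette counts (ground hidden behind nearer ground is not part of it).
0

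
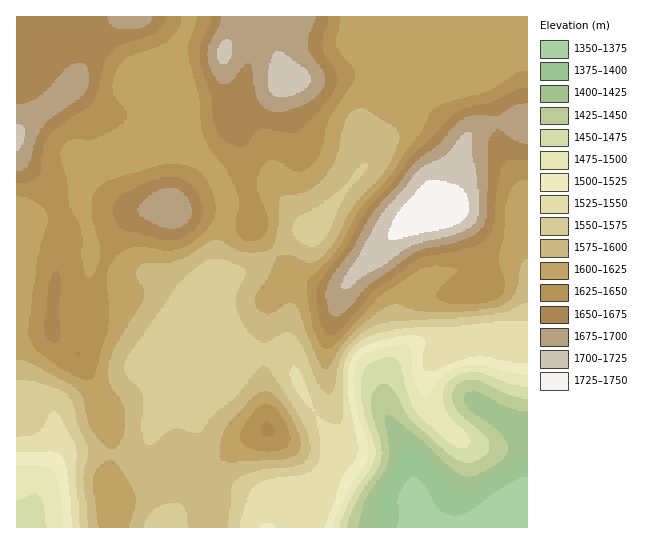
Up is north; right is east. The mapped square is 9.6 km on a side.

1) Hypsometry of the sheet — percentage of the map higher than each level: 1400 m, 97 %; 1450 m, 93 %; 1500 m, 88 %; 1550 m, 81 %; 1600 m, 58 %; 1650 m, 20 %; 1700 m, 4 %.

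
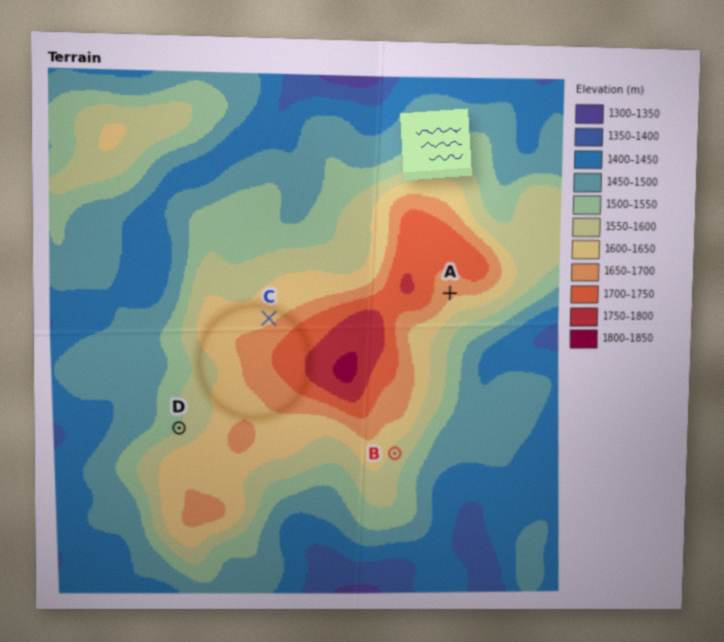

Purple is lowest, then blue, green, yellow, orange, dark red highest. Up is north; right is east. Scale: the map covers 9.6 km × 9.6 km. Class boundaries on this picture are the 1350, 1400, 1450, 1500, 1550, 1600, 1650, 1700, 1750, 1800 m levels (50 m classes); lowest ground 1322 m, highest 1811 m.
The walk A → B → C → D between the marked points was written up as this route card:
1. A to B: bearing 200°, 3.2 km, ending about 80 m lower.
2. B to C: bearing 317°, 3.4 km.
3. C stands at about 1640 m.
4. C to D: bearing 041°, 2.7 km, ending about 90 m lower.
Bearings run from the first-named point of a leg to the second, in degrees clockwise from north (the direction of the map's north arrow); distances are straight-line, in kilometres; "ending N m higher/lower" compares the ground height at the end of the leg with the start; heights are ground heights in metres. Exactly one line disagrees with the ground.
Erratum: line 4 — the bearing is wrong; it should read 220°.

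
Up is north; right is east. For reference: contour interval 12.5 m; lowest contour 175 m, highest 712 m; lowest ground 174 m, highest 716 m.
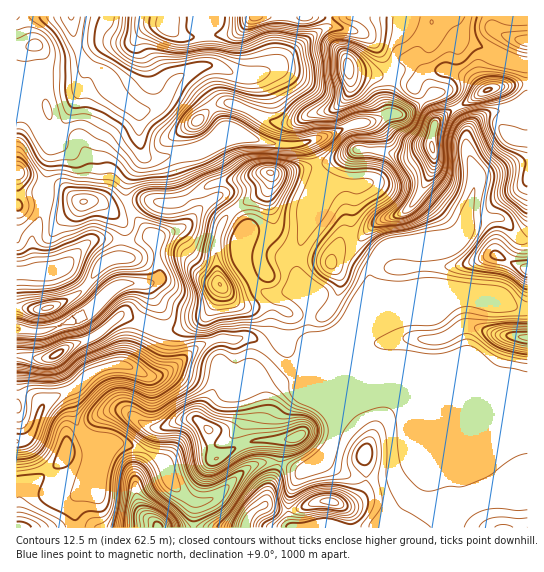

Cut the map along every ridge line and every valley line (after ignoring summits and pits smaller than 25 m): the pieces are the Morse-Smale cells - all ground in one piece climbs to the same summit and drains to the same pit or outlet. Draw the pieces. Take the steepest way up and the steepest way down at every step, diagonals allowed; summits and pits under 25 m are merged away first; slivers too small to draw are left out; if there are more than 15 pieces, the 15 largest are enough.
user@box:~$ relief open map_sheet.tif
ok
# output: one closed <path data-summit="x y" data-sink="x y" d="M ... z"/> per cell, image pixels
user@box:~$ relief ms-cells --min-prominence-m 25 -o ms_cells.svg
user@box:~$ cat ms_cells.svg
<path data-summit="433 147" data-sink="17 441" d="M449 16l-48 1 0 10 14 18 0 12 2 4-10-2-15 12 3 4-7 27 3 12-17 7-27 6-2 2 11 21-39 17 2 6-3 8 0 22-15 36-5 24 1 12 14 34 0 30-5 8 29-14 9-7 7-11 70-28 2-2-2-34 13-2 23-9 6-6 6-13 29-4 5 2 15 18 5 3 5-1 0-129-37 2-16 9-8 12-2-10-12-22-7-9-5-1 6-6 12-43-3-15z"/><path data-summit="298 437" data-sink="17 441" d="M251 337l-9 0-9 4 3 13 0 25-3 4-8 0-48-14-6 0-13 7-11 0-21-11-16 0-20 8-13 14-13 6 7 6 2 15 7 16 9 10 12 4 25 0 24 9 10 6 13 26 12 11 10 7 11-2 15-8 22-22 12-7 24-1 19 8 5 0 14-10 12-12 3-7 3-12 0-9-3-6-33-33-4-8-9-9-5-2-19-19z"/><path data-summit="246 527" data-sink="17 441" d="M459 363l-60 0 36 14 12 7 8 7 2 12-4 8-10 4-12 0-17-6-21-14-79-32-19 0-7 4 11 15 33 33 3 6 0 9-10 32 18 11 16 6 26 0 21-8 9-8 0-5-7-15 1-12 18 43-39 51 1 3 64 0 2-3 1-58-8-16-37-37 0-2 92 39 18 28 7 3 0-99-18-6-20-1z"/><path data-summit="527 338" data-sink="17 441" d="M471 299l-18 2-40 18-11 0-15 4-85 34-6 5 163 1 31 13 20 1 17 6 1-73-19-6-26-1z"/><path data-summit="349 69" data-sink="71 17" d="M337 27l-10 0-8 4-28 21-14 15-28 10 4 6-1 18-13 28-9 7 11-1 25 8 25 2 40-10 14-8-6-14 0-7 8-9 4-10-3-16 17 4 20 0 7-5-16-25-10-10z"/><path data-summit="527 269" data-sink="17 441" d="M498 217l-29 4-6 13-6 6-23 9-12 2 1 34-2 2-70 28-7 11-9 7-29 14-6 11 87-35 15-4 11 0 49-20 9 0 22 5 16 0 8 4 10 1 1-68-10-4-7-10z"/><path data-summit="83 202" data-sink="71 17" d="M86 64l-6 27-17 35-12 17-8 63 22 3 17-8 16 0 12 8 9 0 9-3-1-23 16-26-4-20 0-24-23-20-19-24z"/><path data-summit="433 147" data-sink="71 17" d="M213 65l-14 2-14 6-12 10-6 15-9 9-19 6 0 24 4 20-16 26 0 18 2 4 18-5 12 3 19 0 9-4-12-38-4-6 28-4 15-10 20-8 5-4 13-28 0-22-3-3-8 0z"/><path data-summit="270 173" data-sink="17 441" d="M317 167l-46 6-3 16-32 20 7 9 5 15-4 16 0 17 5 9 7 10 11 8 18 0-5 2-4 7-5 29-8 8-6 2 30 26 7-3 6-6 4-11 7-8 0-30-14-34-1-12 5-24 15-36 0-22 3-8z"/><path data-summit="167 26" data-sink="71 17" d="M199 16l-128 0 0 2 4 23 8 20 4 4 10 4 32 36 12 7 17-5 9-9 6-15 8-7 23-11 1-14-2-26z"/><path data-summit="158 527" data-sink="17 441" d="M93 441l-2 1 4 8-2 32-18 17-2 10 4 19 116-1 2-25-10-6-12-11-14-26-33-15-25 0z"/><path data-summit="219 285" data-sink="17 441" d="M237 209l-13 10-7 18-1 28 4 25-7 16-10 11-22 11-17 3-5 22-7 13-7 9 16 0 12-7 22-20 22-9 18 1 7-3 9 0 10 3 10-9 5-29 7-8-16-1-5-2-7-8-11-17 0-17 4-16-3-10z"/><path data-summit="331 502" data-sink="17 441" d="M409 431l-1 12 7 15 0 5-20 13-10 3-26 0-9-3-24-13 0-11-20 16-11 14-6 13-1 18 3 13 2 2 94 0 40-54z"/><path data-summit="433 147" data-sink="71 17" d="M70 16l-54 1 0 94 14 1 10 18 9 7 5 0 5-4 21-42 4-12 1-16-10-22z"/><path data-summit="219 285" data-sink="17 329" d="M225 196l-7 0-13 8-23 24-25 10-1 12 3 28-12 7 17 29 1 17 16-3 22-11 13-16 4-11-4-25 1-28 7-18 12-10z"/>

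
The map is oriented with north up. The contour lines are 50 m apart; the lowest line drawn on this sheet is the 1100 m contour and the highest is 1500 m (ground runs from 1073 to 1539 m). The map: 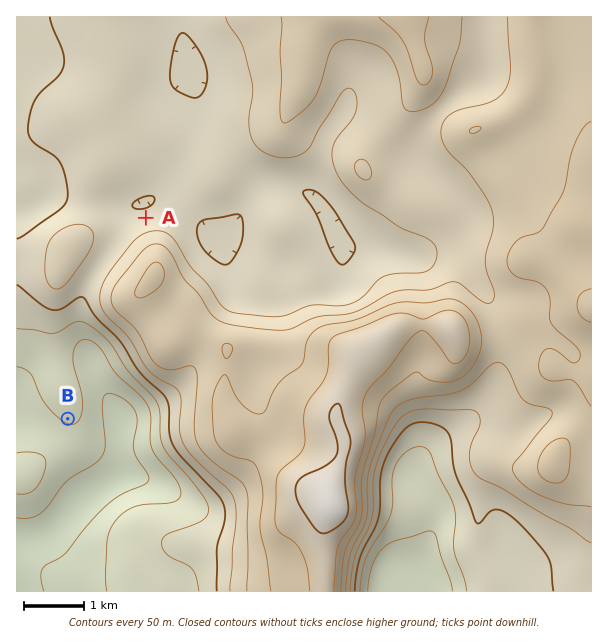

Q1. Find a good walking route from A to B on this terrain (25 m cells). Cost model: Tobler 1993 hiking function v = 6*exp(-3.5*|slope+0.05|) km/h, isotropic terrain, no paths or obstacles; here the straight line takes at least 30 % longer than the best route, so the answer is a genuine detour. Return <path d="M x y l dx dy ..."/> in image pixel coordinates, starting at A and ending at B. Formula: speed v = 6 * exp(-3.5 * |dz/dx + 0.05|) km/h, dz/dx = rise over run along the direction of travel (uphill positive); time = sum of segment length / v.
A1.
<path d="M146 218l-47 46-1 3-5 6-12 24-1 2-21 42 0 60 9 18"/>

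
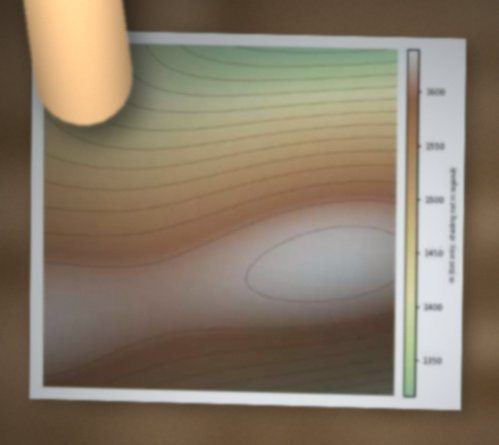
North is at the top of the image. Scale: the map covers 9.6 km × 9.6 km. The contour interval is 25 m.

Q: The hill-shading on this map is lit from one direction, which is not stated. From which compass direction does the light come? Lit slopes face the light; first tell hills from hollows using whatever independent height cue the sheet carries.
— NW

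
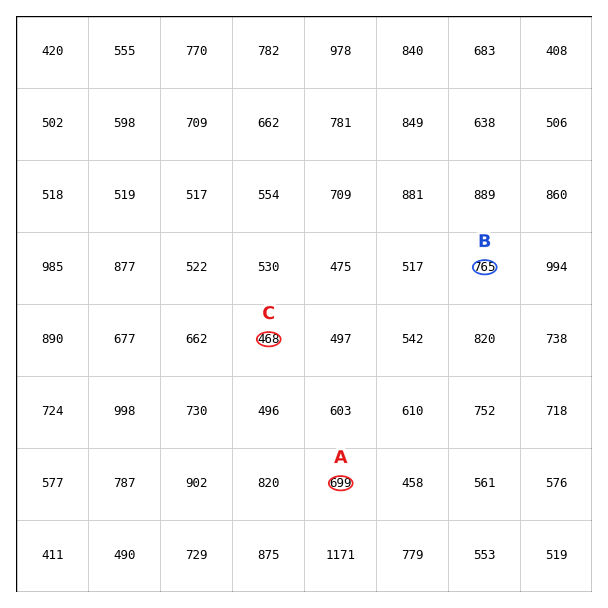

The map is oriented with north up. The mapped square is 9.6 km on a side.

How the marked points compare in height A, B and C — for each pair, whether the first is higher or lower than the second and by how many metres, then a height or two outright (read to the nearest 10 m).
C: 290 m lower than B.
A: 230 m higher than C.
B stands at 760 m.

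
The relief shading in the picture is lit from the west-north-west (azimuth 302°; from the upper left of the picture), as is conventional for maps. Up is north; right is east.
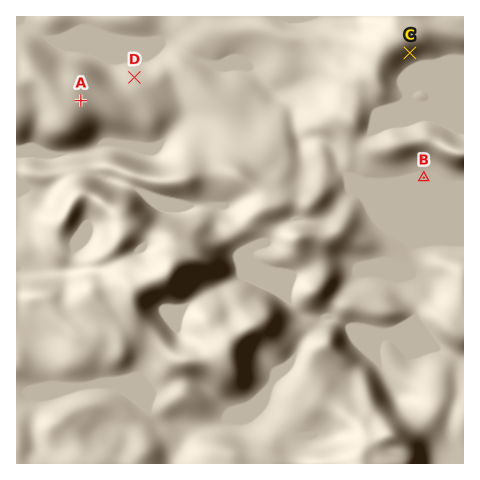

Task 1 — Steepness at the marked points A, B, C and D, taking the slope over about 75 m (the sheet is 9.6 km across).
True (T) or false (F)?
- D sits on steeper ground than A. T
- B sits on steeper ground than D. F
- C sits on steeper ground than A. T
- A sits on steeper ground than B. T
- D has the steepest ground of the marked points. F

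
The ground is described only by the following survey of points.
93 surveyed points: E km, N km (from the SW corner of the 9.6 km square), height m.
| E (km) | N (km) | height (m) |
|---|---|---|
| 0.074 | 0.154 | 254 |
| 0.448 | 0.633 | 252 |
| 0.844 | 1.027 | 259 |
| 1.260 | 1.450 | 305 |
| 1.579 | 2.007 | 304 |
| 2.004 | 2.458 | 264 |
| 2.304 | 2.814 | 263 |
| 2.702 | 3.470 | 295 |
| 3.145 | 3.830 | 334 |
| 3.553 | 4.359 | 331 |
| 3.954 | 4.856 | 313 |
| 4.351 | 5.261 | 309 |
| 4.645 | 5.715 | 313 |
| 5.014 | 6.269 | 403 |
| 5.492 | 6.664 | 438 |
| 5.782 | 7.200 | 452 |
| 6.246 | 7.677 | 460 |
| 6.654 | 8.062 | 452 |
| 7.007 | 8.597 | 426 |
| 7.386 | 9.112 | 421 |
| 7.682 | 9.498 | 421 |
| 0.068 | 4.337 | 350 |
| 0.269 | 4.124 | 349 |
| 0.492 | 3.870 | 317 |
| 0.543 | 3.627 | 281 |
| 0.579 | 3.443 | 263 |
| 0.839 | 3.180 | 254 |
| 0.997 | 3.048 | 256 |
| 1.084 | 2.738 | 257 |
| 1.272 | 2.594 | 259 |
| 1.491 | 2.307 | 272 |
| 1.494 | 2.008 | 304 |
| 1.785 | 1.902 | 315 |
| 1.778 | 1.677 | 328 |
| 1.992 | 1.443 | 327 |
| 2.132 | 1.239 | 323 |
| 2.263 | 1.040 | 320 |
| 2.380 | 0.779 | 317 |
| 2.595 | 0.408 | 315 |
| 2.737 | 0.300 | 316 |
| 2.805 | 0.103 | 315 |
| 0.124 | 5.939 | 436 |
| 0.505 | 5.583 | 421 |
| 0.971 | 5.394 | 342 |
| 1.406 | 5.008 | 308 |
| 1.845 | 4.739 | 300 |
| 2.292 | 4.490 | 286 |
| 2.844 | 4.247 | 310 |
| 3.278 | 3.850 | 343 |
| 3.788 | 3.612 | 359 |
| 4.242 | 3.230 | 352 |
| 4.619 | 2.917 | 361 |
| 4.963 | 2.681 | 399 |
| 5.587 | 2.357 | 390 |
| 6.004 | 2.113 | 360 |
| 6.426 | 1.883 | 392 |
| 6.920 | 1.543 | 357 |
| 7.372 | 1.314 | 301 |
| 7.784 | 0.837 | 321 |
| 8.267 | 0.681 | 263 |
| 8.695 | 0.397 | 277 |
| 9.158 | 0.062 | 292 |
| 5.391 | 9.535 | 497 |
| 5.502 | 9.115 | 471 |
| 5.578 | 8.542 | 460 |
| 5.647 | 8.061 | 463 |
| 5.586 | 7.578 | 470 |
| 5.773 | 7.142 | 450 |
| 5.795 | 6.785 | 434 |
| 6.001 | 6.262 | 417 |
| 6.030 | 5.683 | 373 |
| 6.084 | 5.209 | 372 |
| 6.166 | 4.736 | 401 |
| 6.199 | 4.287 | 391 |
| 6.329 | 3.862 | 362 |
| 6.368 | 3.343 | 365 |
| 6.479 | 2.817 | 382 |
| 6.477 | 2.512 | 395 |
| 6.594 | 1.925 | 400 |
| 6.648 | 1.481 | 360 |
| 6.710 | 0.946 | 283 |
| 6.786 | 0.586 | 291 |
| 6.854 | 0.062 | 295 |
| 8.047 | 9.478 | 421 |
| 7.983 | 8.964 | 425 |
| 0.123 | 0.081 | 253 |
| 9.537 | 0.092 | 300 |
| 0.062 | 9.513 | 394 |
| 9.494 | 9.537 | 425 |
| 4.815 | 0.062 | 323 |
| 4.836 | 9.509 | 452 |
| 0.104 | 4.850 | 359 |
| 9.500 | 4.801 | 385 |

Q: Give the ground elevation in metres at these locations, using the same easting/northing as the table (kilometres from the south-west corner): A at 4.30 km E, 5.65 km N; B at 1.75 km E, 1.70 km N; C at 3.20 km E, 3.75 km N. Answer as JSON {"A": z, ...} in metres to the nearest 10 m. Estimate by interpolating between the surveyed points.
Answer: {"A": 310, "B": 330, "C": 340}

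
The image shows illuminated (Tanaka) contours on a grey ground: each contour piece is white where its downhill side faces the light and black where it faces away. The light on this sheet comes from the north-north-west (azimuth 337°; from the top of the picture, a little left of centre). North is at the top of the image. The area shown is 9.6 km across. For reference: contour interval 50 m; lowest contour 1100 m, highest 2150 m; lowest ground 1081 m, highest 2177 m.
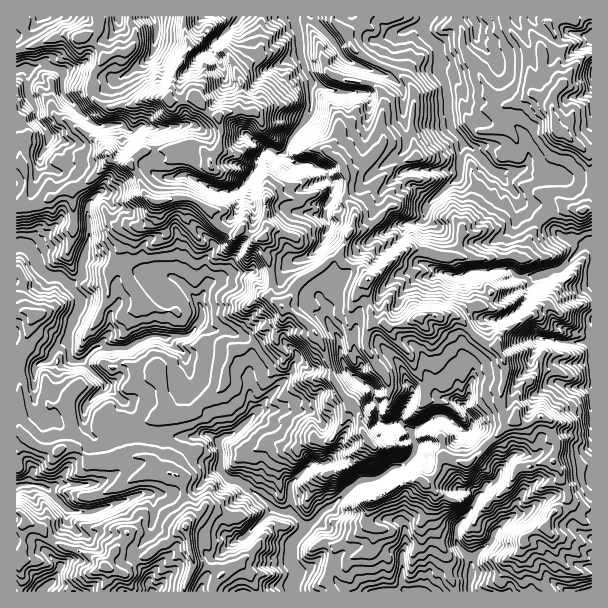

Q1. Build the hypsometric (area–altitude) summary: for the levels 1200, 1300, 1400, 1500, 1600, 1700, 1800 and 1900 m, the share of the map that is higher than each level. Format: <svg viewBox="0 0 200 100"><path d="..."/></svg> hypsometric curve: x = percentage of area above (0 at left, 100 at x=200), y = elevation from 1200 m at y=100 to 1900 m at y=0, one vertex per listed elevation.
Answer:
<svg viewBox="0 0 200 100"><path d="M177 100l-27-14-40-15-35-14-22-14-15-14-14-15-14-14"/></svg>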